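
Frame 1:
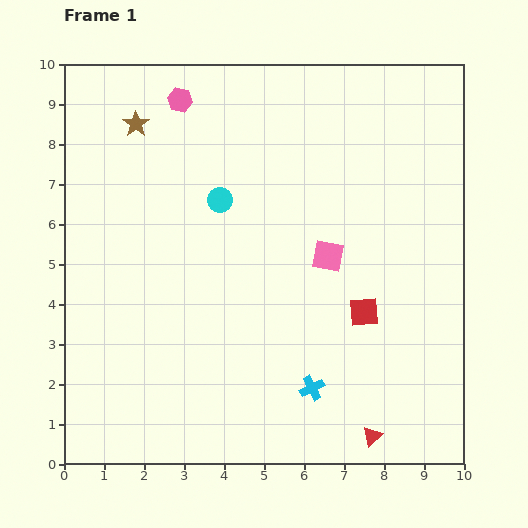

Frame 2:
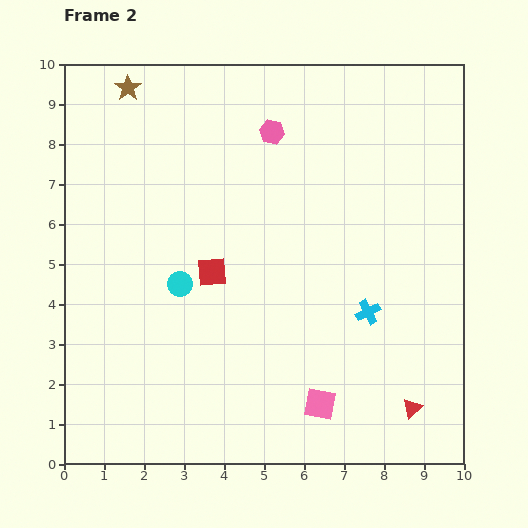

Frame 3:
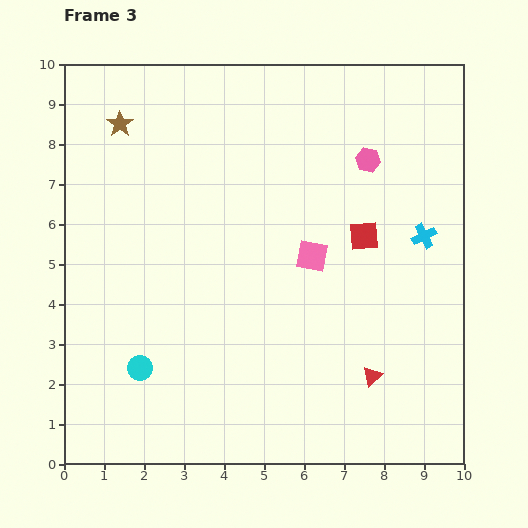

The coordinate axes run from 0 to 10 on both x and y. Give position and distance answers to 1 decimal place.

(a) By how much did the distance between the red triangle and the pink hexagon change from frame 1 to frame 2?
-2.0

Distance in frame 1: 9.7. Distance in frame 2: 7.7.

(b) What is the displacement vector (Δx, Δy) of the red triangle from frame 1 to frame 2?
(1.0, 0.7)

The red triangle was at (7.7, 0.7) in frame 1 and (8.7, 1.4) in frame 2.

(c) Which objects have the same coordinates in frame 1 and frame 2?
none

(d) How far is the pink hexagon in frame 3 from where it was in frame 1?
4.9

The pink hexagon moved from (2.9, 9.1) to (7.6, 7.6), a distance of √(4.7² + 1.5²) ≈ 4.9.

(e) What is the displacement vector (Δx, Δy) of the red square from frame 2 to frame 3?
(3.8, 0.9)

The red square was at (3.7, 4.8) in frame 2 and (7.5, 5.7) in frame 3.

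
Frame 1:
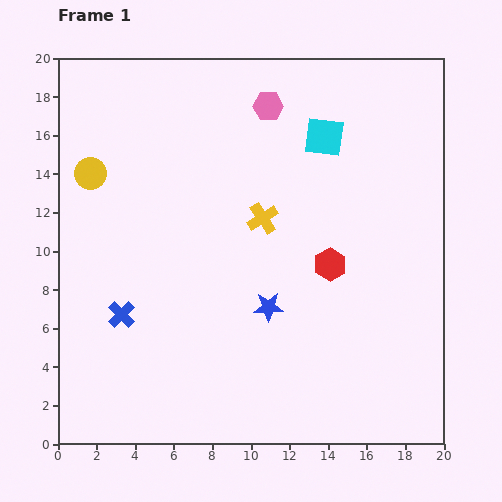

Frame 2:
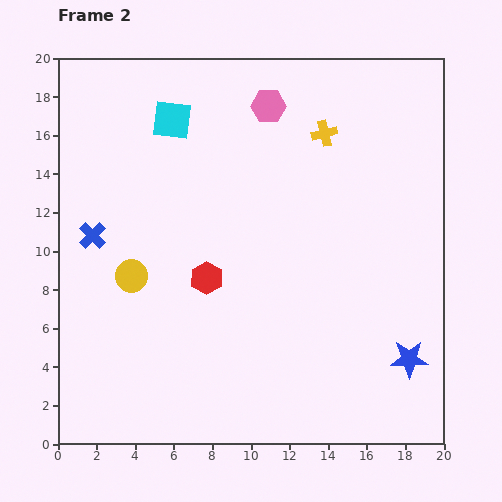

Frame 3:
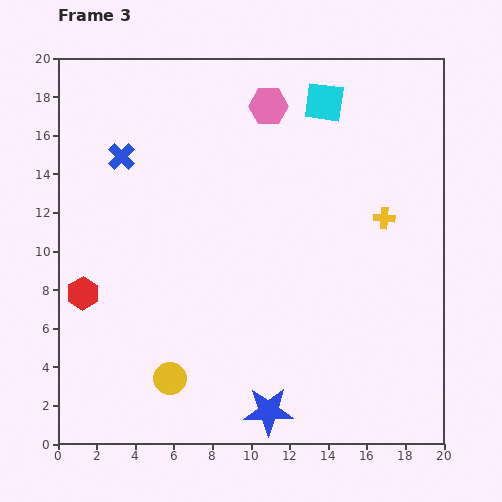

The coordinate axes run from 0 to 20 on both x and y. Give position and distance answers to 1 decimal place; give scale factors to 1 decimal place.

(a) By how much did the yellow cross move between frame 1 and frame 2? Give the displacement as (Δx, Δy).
(3.2, 4.4)

The yellow cross was at (10.6, 11.7) in frame 1 and (13.8, 16.1) in frame 2.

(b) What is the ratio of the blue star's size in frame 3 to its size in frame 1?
1.6×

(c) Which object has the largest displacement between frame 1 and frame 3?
the red hexagon

(moved 12.9; next 11.4)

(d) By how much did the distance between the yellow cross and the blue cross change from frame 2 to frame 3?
+0.9

Distance in frame 2: 13.1. Distance in frame 3: 14.0.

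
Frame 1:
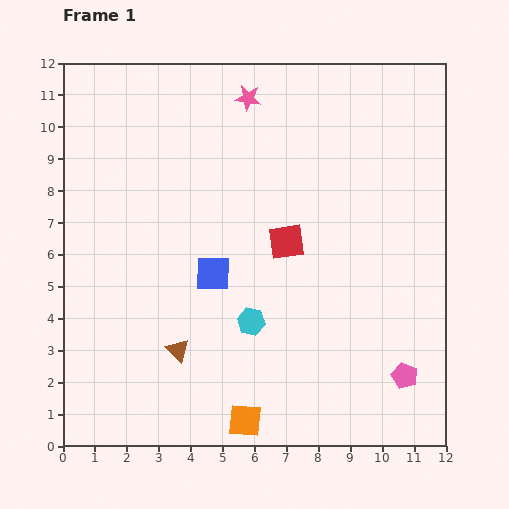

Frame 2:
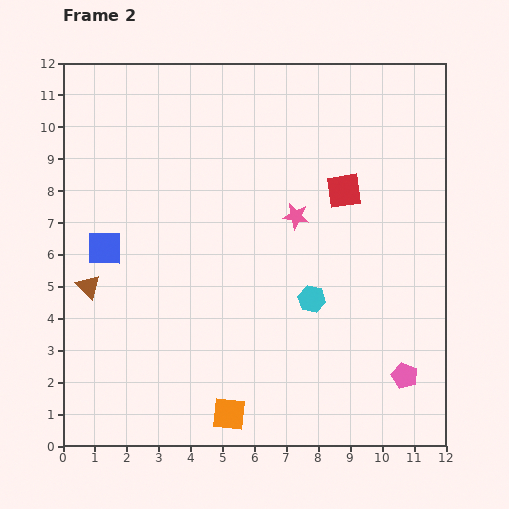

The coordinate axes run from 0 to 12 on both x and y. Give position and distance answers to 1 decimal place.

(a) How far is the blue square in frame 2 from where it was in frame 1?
3.5

The blue square moved from (4.7, 5.4) to (1.3, 6.2), a distance of √(3.4² + 0.8²) ≈ 3.5.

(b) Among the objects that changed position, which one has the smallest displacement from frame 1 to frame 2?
the orange square

(moved 0.5)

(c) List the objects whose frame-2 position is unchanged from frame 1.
the pink pentagon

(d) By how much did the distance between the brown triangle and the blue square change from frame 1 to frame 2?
-1.3

Distance in frame 1: 2.6. Distance in frame 2: 1.3.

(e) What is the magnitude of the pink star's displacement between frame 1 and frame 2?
4.0

The pink star moved from (5.8, 10.9) to (7.3, 7.2), a distance of √(1.5² + 3.7²) ≈ 4.0.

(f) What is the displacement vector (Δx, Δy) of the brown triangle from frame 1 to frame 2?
(-2.8, 2.0)

The brown triangle was at (3.6, 3.0) in frame 1 and (0.8, 5.0) in frame 2.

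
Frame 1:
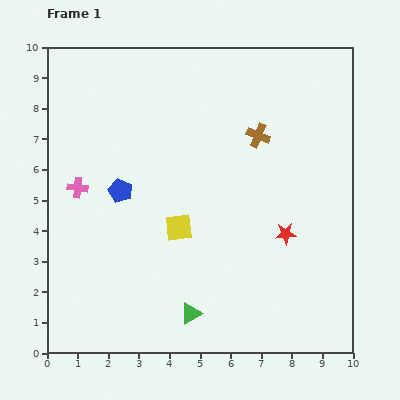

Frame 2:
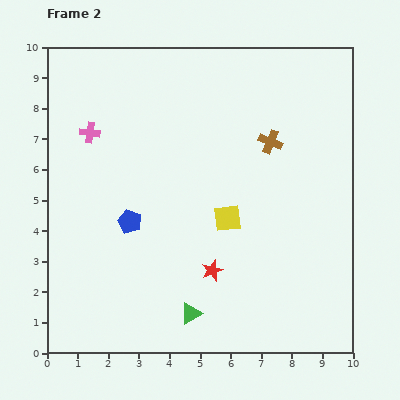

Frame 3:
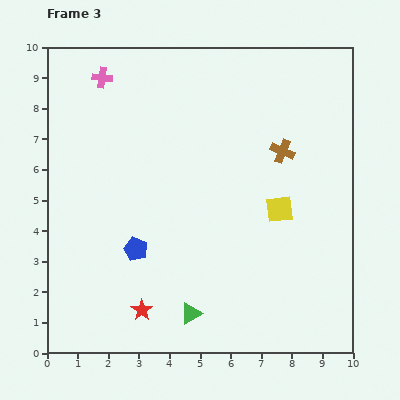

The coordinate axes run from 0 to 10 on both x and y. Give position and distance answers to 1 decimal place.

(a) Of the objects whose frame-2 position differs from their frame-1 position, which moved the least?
the brown cross

(moved 0.4)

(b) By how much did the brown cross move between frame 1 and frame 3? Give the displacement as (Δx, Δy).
(0.8, -0.5)

The brown cross was at (6.9, 7.1) in frame 1 and (7.7, 6.6) in frame 3.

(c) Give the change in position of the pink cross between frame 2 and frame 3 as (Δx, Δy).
(0.4, 1.8)

The pink cross was at (1.4, 7.2) in frame 2 and (1.8, 9.0) in frame 3.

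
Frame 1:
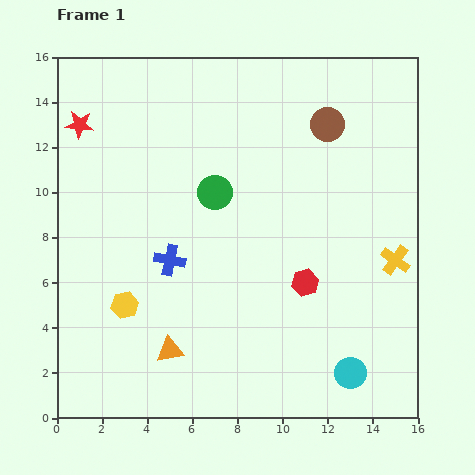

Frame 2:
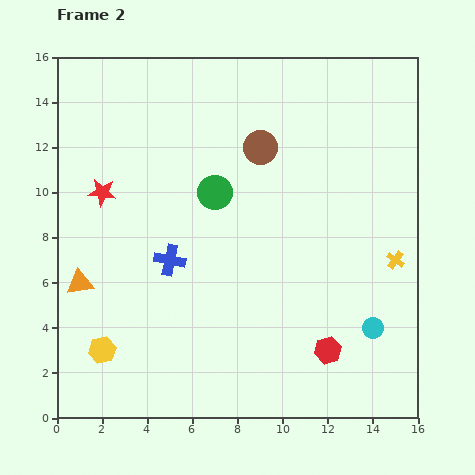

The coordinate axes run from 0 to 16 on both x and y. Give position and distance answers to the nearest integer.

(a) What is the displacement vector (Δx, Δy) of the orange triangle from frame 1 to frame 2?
(-4, 3)

The orange triangle was at (5, 3) in frame 1 and (1, 6) in frame 2.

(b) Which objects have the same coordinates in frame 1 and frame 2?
the blue cross, the green circle, the yellow cross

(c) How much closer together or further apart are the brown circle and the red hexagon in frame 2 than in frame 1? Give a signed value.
+2

Distance in frame 1: 7. Distance in frame 2: 9.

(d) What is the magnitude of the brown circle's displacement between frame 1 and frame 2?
3

The brown circle moved from (12, 13) to (9, 12), a distance of √(3² + 1²) ≈ 3.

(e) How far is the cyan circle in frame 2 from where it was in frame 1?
2

The cyan circle moved from (13, 2) to (14, 4), a distance of √(1² + 2²) ≈ 2.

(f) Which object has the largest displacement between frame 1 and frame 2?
the orange triangle

(moved 5; next 3)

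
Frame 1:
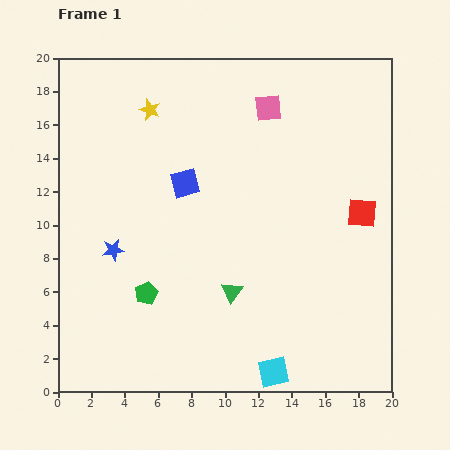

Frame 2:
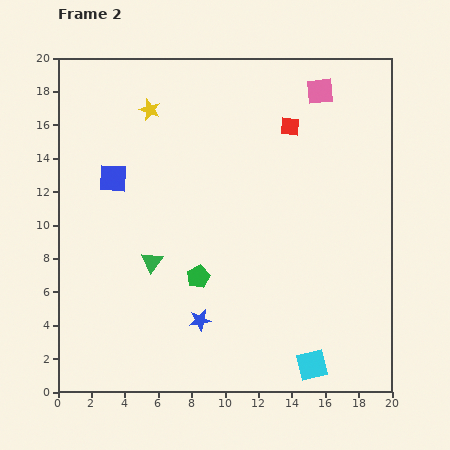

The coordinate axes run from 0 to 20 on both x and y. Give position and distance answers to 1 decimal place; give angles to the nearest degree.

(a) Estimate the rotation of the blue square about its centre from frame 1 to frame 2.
18° clockwise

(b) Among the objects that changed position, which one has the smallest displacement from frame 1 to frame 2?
the cyan square

(moved 2.3)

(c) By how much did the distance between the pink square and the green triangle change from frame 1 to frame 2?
+3.2

Distance in frame 1: 11.2. Distance in frame 2: 14.4.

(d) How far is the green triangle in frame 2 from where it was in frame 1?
5.1

The green triangle moved from (10.4, 6.0) to (5.6, 7.8), a distance of √(4.8² + 1.8²) ≈ 5.1.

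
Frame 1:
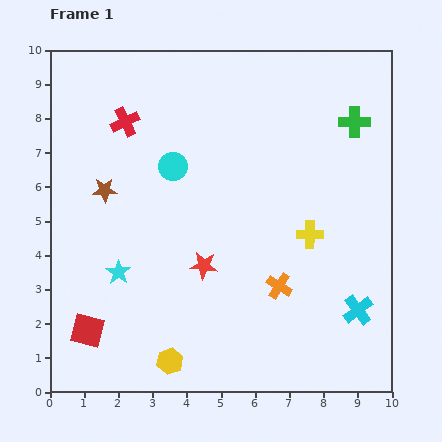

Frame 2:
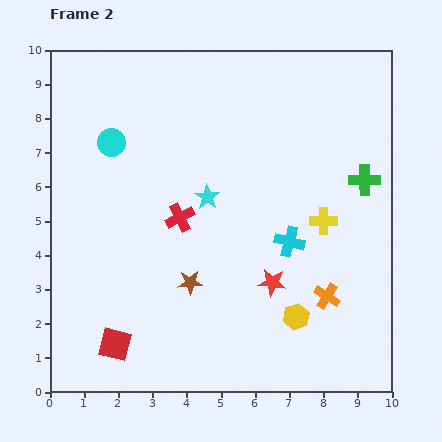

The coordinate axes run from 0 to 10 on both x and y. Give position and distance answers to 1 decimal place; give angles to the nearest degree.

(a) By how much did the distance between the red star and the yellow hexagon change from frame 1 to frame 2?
-1.8

Distance in frame 1: 3.0. Distance in frame 2: 1.2.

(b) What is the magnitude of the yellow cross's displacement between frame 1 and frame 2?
0.6

The yellow cross moved from (7.6, 4.6) to (8.0, 5.0), a distance of √(0.4² + 0.4²) ≈ 0.6.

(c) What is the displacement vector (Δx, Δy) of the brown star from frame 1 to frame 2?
(2.5, -2.7)

The brown star was at (1.6, 5.9) in frame 1 and (4.1, 3.2) in frame 2.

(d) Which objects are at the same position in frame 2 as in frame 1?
none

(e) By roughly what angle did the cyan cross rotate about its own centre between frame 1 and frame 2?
38° counter-clockwise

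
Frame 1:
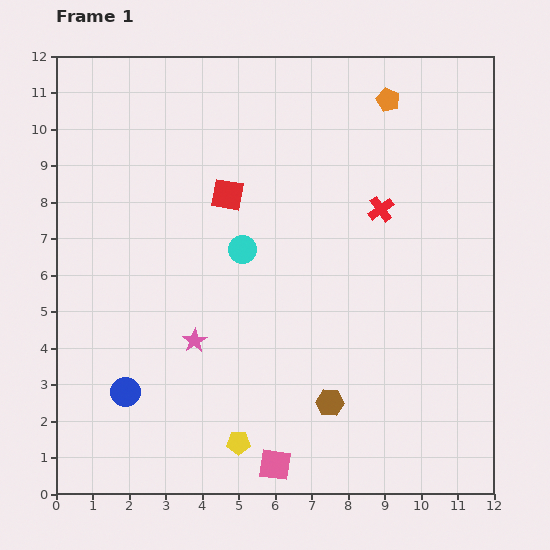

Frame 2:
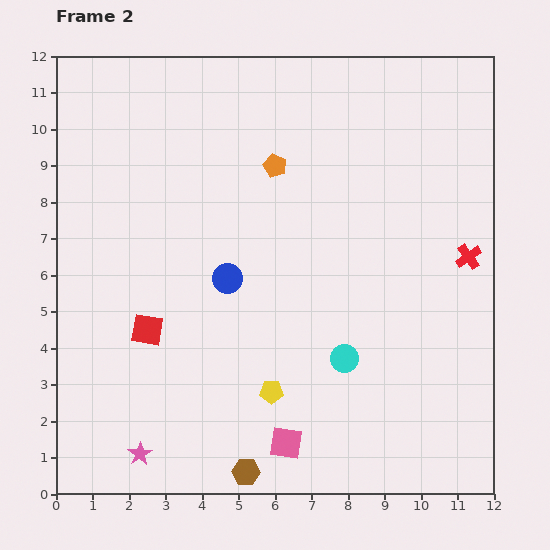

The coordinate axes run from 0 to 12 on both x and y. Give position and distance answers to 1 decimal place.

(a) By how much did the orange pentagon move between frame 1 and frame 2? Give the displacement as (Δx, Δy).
(-3.1, -1.8)

The orange pentagon was at (9.1, 10.8) in frame 1 and (6.0, 9.0) in frame 2.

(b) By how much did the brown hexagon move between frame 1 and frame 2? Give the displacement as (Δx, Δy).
(-2.3, -1.9)

The brown hexagon was at (7.5, 2.5) in frame 1 and (5.2, 0.6) in frame 2.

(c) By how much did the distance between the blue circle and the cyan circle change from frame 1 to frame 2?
-1.1

Distance in frame 1: 5.0. Distance in frame 2: 3.9.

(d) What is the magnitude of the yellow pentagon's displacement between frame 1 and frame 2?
1.7

The yellow pentagon moved from (5.0, 1.4) to (5.9, 2.8), a distance of √(0.9² + 1.4²) ≈ 1.7.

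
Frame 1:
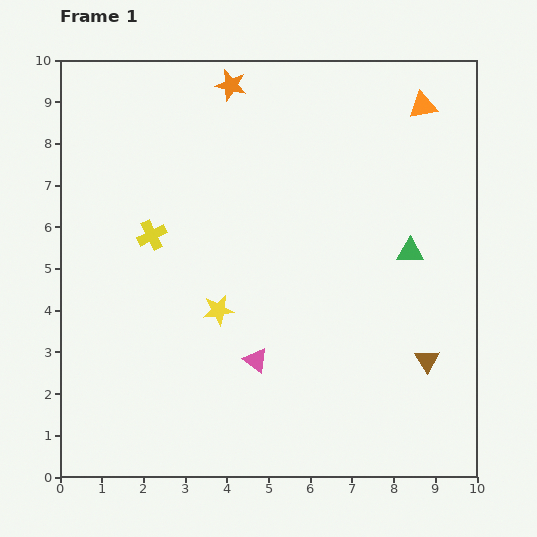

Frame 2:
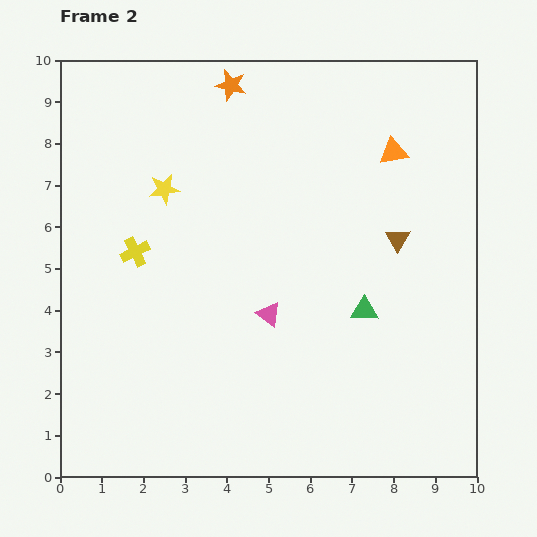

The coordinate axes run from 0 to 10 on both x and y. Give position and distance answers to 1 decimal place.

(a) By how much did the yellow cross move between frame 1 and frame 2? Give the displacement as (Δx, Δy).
(-0.4, -0.4)

The yellow cross was at (2.2, 5.8) in frame 1 and (1.8, 5.4) in frame 2.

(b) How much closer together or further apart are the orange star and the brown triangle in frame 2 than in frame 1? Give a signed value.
-2.7

Distance in frame 1: 8.1. Distance in frame 2: 5.4.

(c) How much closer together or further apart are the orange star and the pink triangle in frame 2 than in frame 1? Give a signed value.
-1.0

Distance in frame 1: 6.6. Distance in frame 2: 5.6.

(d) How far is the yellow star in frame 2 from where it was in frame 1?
3.2

The yellow star moved from (3.8, 4.0) to (2.5, 6.9), a distance of √(1.3² + 2.9²) ≈ 3.2.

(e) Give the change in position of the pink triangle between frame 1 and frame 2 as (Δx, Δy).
(0.3, 1.1)

The pink triangle was at (4.7, 2.8) in frame 1 and (5.0, 3.9) in frame 2.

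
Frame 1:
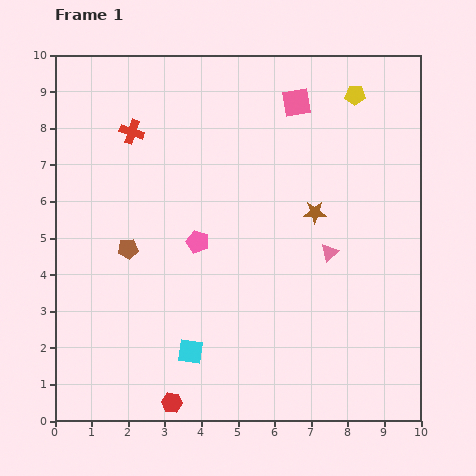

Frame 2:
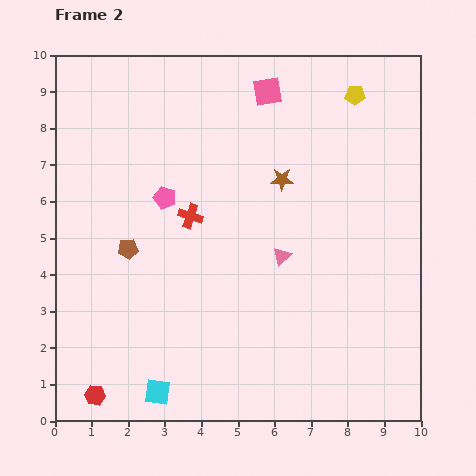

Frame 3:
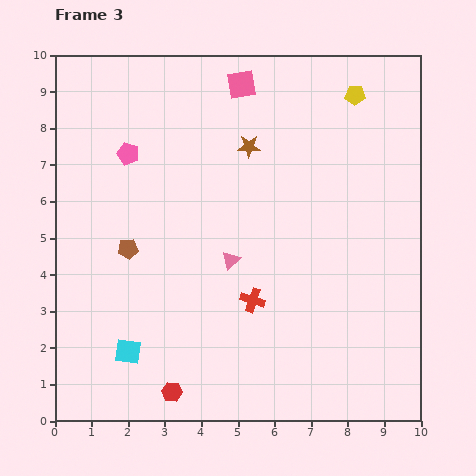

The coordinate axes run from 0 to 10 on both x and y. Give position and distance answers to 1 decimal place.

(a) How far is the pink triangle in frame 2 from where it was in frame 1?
1.3

The pink triangle moved from (7.5, 4.6) to (6.2, 4.5), a distance of √(1.3² + 0.1²) ≈ 1.3.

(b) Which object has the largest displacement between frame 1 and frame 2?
the red cross

(moved 2.8; next 2.1)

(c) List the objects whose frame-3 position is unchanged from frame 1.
the yellow pentagon, the brown pentagon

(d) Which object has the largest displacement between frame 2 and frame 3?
the red cross

(moved 2.9; next 2.1)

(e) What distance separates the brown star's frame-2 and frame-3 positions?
1.3

The brown star moved from (6.2, 6.6) to (5.3, 7.5), a distance of √(0.9² + 0.9²) ≈ 1.3.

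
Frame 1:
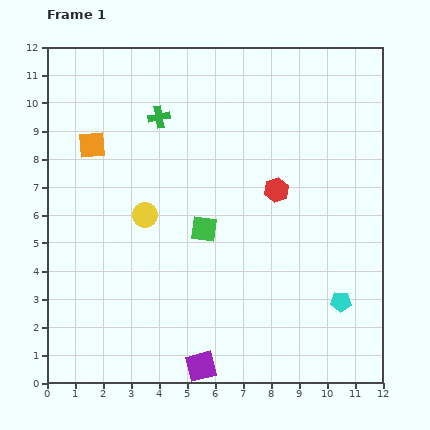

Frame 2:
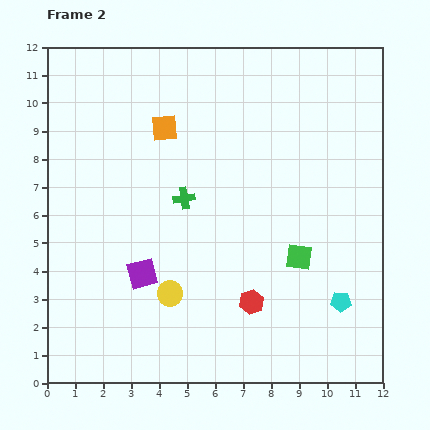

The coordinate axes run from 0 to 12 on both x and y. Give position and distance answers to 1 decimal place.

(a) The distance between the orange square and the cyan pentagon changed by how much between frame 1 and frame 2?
-1.7

Distance in frame 1: 10.5. Distance in frame 2: 8.8.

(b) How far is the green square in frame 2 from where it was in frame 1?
3.5

The green square moved from (5.6, 5.5) to (9.0, 4.5), a distance of √(3.4² + 1.0²) ≈ 3.5.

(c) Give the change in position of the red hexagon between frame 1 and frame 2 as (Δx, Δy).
(-0.9, -4.0)

The red hexagon was at (8.2, 6.9) in frame 1 and (7.3, 2.9) in frame 2.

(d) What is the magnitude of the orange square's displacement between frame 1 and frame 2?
2.7

The orange square moved from (1.6, 8.5) to (4.2, 9.1), a distance of √(2.6² + 0.6²) ≈ 2.7.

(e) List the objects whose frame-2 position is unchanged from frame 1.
the cyan pentagon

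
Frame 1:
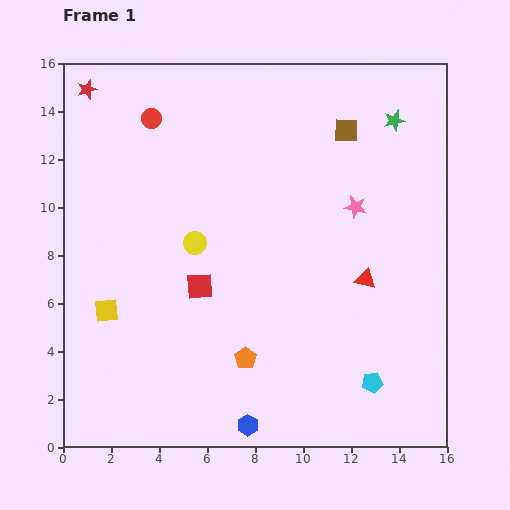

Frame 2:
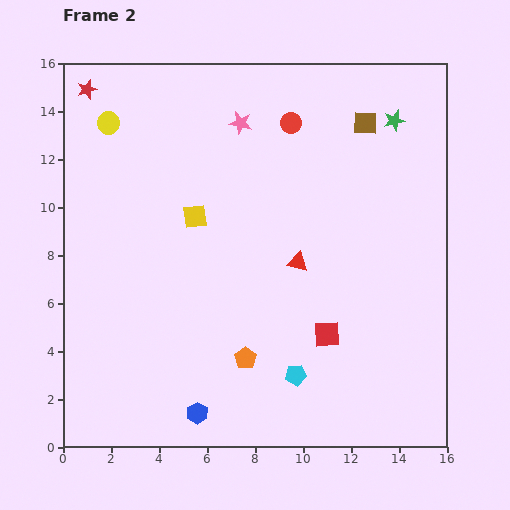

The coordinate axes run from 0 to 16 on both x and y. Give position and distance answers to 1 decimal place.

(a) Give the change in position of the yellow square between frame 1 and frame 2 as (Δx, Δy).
(3.7, 3.9)

The yellow square was at (1.8, 5.7) in frame 1 and (5.5, 9.6) in frame 2.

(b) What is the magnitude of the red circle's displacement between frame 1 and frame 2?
5.8

The red circle moved from (3.7, 13.7) to (9.5, 13.5), a distance of √(5.8² + 0.2²) ≈ 5.8.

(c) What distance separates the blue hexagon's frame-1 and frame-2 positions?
2.2

The blue hexagon moved from (7.7, 0.9) to (5.6, 1.4), a distance of √(2.1² + 0.5²) ≈ 2.2.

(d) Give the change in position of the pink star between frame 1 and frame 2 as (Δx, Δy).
(-4.8, 3.5)

The pink star was at (12.2, 10.0) in frame 1 and (7.4, 13.5) in frame 2.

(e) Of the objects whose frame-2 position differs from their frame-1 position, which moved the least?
the brown square

(moved 0.9)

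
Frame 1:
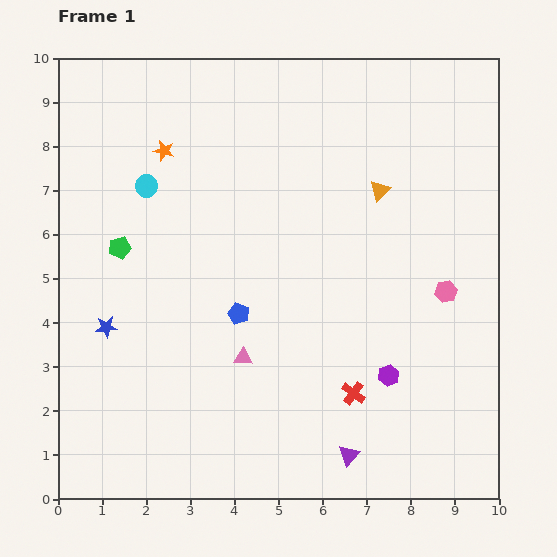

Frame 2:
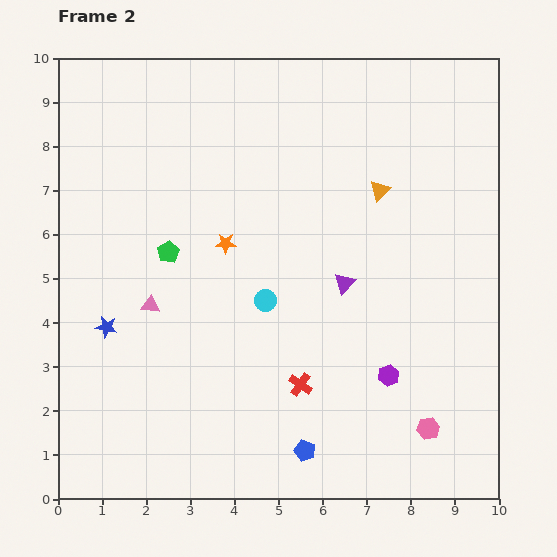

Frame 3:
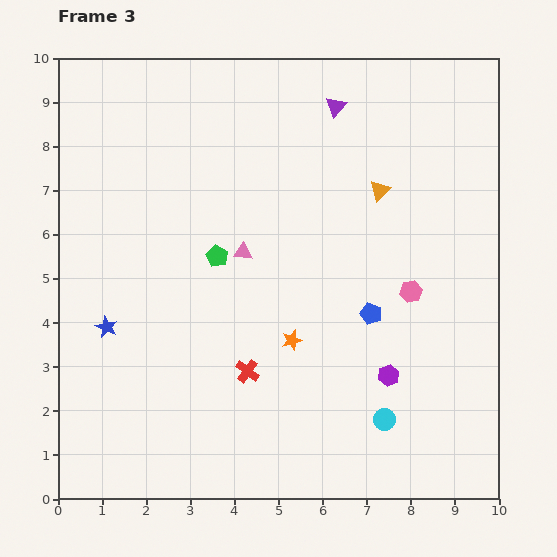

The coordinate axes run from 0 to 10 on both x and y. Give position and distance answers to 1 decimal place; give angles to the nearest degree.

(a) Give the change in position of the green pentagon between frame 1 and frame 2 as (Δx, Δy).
(1.1, -0.1)

The green pentagon was at (1.4, 5.7) in frame 1 and (2.5, 5.6) in frame 2.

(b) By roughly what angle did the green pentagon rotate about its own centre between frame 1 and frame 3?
30° counter-clockwise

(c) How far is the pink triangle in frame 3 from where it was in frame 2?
2.4

The pink triangle moved from (2.1, 4.4) to (4.2, 5.6), a distance of √(2.1² + 1.2²) ≈ 2.4.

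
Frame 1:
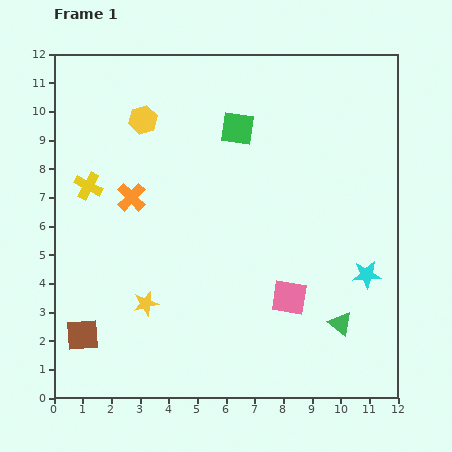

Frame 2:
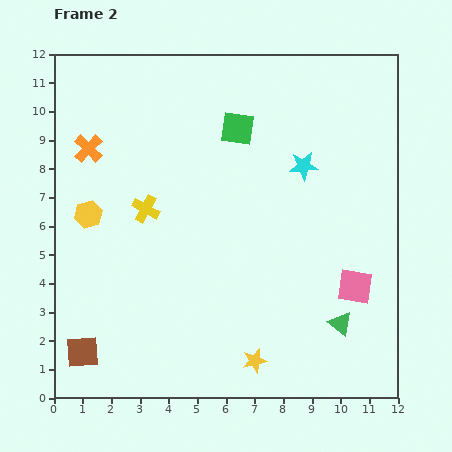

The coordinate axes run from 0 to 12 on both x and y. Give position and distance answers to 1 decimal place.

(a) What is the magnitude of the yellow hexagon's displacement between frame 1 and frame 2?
3.8

The yellow hexagon moved from (3.1, 9.7) to (1.2, 6.4), a distance of √(1.9² + 3.3²) ≈ 3.8.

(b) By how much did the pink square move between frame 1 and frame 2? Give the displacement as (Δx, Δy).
(2.3, 0.4)

The pink square was at (8.2, 3.5) in frame 1 and (10.5, 3.9) in frame 2.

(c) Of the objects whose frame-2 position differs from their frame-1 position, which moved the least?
the brown square

(moved 0.6)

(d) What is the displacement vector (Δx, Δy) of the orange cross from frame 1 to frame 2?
(-1.5, 1.7)

The orange cross was at (2.7, 7.0) in frame 1 and (1.2, 8.7) in frame 2.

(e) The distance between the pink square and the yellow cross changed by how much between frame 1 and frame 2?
-0.2

Distance in frame 1: 8.0. Distance in frame 2: 7.8.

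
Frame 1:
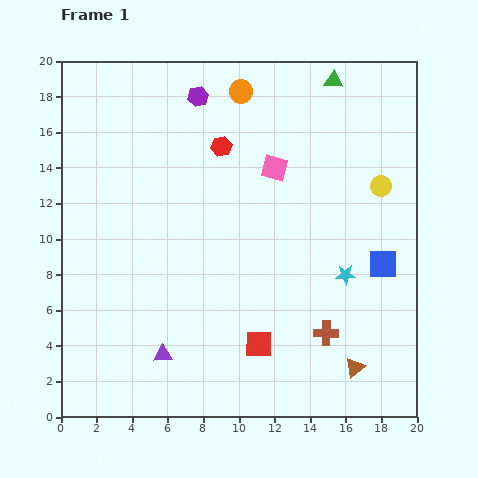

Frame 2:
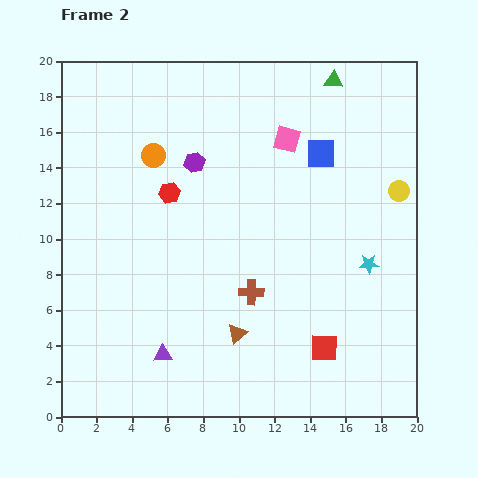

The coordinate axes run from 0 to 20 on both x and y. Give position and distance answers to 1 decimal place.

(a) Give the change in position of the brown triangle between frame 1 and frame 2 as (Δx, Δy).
(-6.6, 1.9)

The brown triangle was at (16.5, 2.8) in frame 1 and (9.9, 4.7) in frame 2.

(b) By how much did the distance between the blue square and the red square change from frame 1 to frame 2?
+2.6

Distance in frame 1: 8.3. Distance in frame 2: 10.9.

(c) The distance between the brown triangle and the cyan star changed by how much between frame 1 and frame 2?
+3.2

Distance in frame 1: 5.2. Distance in frame 2: 8.4.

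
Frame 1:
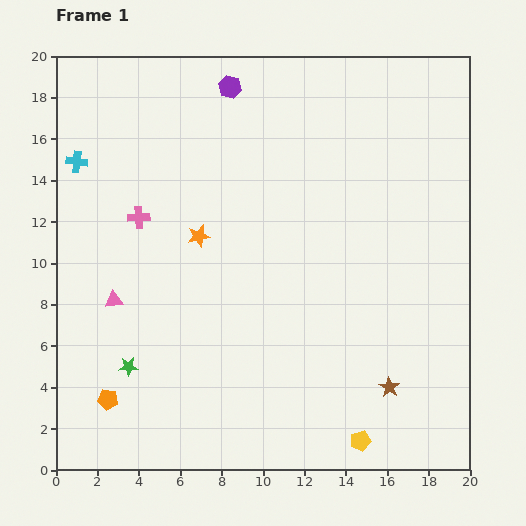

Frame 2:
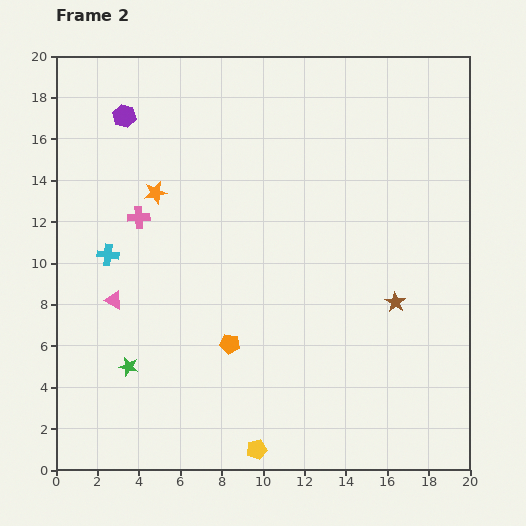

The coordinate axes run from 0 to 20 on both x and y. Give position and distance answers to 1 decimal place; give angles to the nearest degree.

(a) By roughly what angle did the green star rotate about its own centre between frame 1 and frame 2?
17° clockwise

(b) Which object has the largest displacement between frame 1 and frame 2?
the orange pentagon

(moved 6.5; next 5.3)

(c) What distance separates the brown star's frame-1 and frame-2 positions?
4.1

The brown star moved from (16.1, 4.0) to (16.4, 8.1), a distance of √(0.3² + 4.1²) ≈ 4.1.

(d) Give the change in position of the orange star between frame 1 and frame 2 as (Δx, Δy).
(-2.1, 2.1)

The orange star was at (6.9, 11.3) in frame 1 and (4.8, 13.4) in frame 2.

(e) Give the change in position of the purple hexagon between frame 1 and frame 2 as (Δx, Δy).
(-5.1, -1.4)

The purple hexagon was at (8.4, 18.5) in frame 1 and (3.3, 17.1) in frame 2.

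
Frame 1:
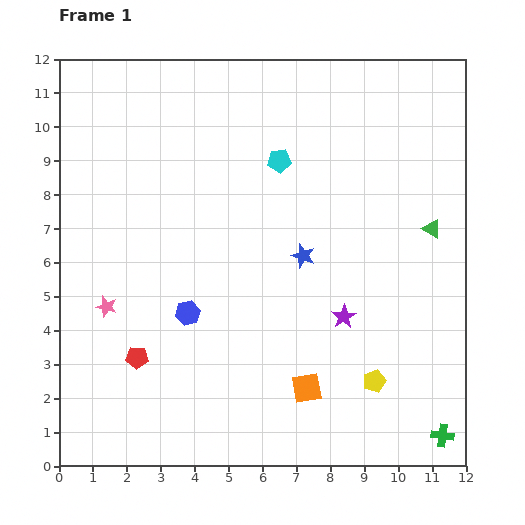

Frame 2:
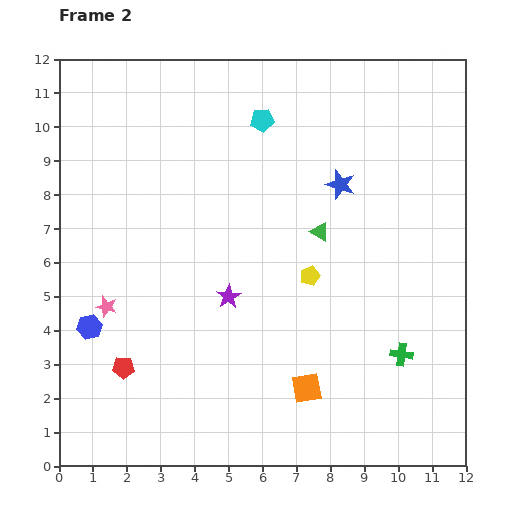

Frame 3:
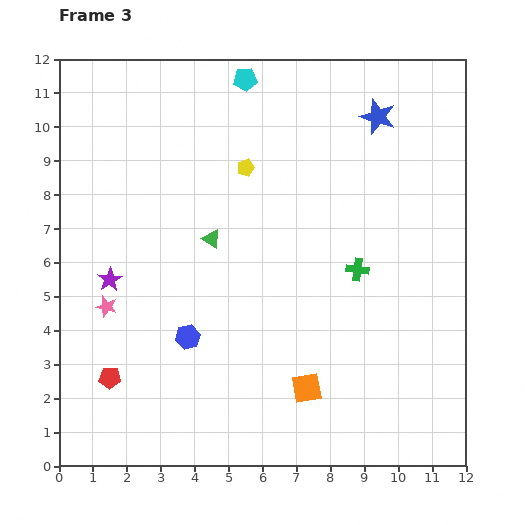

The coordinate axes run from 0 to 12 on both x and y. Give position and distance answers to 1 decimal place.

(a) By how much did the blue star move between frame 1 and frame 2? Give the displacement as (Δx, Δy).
(1.1, 2.1)

The blue star was at (7.2, 6.2) in frame 1 and (8.3, 8.3) in frame 2.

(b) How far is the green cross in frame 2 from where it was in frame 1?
2.7

The green cross moved from (11.3, 0.9) to (10.1, 3.3), a distance of √(1.2² + 2.4²) ≈ 2.7.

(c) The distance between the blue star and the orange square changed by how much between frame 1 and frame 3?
+4.4

Distance in frame 1: 3.9. Distance in frame 3: 8.3.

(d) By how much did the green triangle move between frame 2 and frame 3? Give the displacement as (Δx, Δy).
(-3.2, -0.2)

The green triangle was at (7.7, 6.9) in frame 2 and (4.5, 6.7) in frame 3.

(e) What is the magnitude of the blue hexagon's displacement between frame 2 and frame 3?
2.9

The blue hexagon moved from (0.9, 4.1) to (3.8, 3.8), a distance of √(2.9² + 0.3²) ≈ 2.9.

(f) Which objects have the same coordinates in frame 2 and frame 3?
the pink star, the orange square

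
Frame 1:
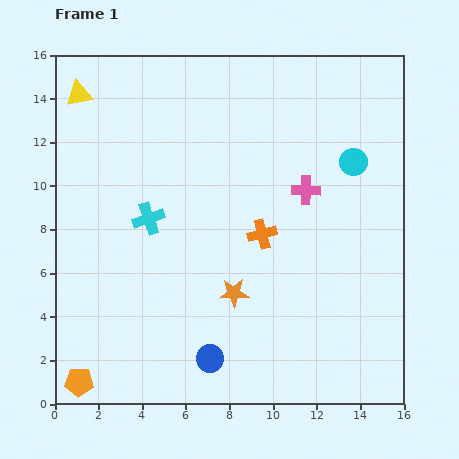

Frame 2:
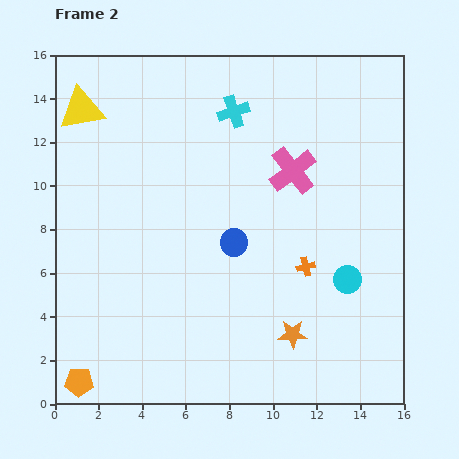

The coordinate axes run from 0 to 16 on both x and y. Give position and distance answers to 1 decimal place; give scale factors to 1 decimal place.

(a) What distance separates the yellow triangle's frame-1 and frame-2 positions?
0.7

The yellow triangle moved from (1.1, 14.2) to (1.2, 13.5), a distance of √(0.1² + 0.7²) ≈ 0.7.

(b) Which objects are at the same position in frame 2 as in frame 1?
the orange pentagon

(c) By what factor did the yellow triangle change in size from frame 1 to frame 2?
1.7×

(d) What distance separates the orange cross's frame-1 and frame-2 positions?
2.5

The orange cross moved from (9.5, 7.8) to (11.5, 6.3), a distance of √(2.0² + 1.5²) ≈ 2.5.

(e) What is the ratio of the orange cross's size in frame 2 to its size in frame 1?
0.6×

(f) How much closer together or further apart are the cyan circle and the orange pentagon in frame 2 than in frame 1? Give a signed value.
-2.9

Distance in frame 1: 16.1. Distance in frame 2: 13.2.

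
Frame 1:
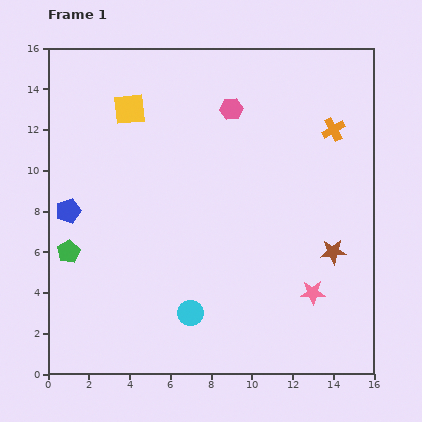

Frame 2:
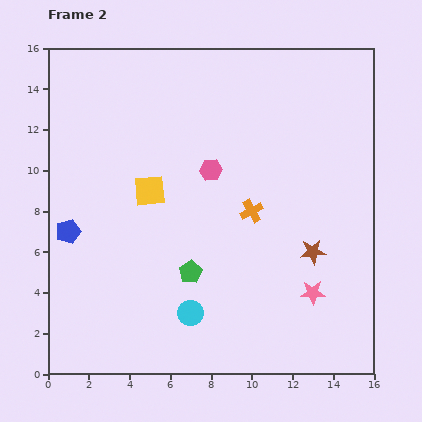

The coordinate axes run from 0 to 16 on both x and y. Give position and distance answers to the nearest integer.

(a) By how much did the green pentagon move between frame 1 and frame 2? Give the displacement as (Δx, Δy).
(6, -1)

The green pentagon was at (1, 6) in frame 1 and (7, 5) in frame 2.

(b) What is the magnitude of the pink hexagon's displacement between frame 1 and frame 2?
3

The pink hexagon moved from (9, 13) to (8, 10), a distance of √(1² + 3²) ≈ 3.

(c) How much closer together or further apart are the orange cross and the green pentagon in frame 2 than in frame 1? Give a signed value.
-10

Distance in frame 1: 14. Distance in frame 2: 4.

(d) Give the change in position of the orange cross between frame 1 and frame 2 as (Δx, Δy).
(-4, -4)

The orange cross was at (14, 12) in frame 1 and (10, 8) in frame 2.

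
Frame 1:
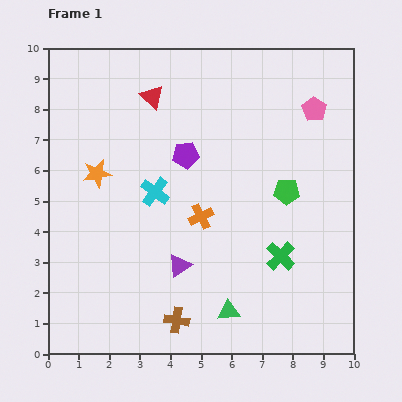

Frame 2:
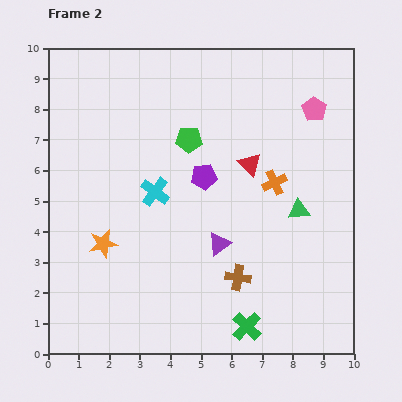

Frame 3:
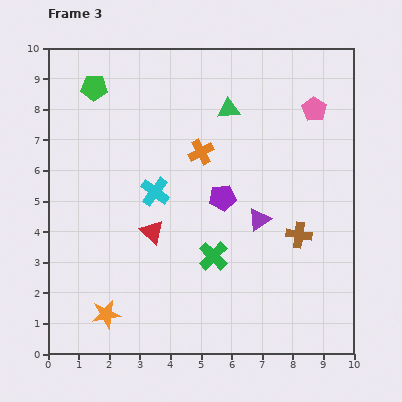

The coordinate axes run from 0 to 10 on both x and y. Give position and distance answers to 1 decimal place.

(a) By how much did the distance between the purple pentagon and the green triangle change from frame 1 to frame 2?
-2.0

Distance in frame 1: 5.3. Distance in frame 2: 3.3.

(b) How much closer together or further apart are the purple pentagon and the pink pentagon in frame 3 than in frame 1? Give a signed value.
-0.3

Distance in frame 1: 4.5. Distance in frame 3: 4.2.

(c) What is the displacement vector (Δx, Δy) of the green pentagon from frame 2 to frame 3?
(-3.1, 1.7)

The green pentagon was at (4.6, 7.0) in frame 2 and (1.5, 8.7) in frame 3.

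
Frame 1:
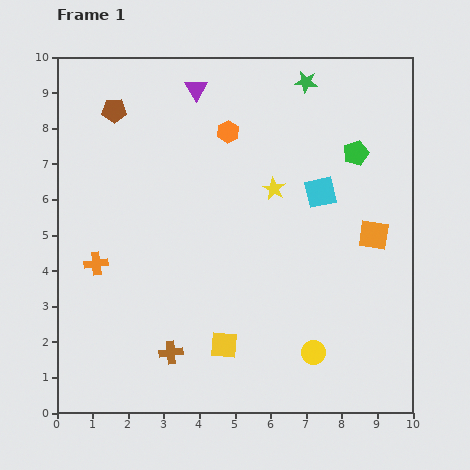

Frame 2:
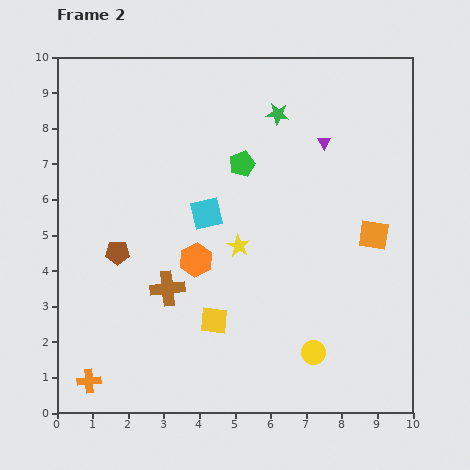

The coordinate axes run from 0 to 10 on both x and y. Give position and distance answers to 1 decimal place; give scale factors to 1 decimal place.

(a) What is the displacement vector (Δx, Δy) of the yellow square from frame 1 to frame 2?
(-0.3, 0.7)

The yellow square was at (4.7, 1.9) in frame 1 and (4.4, 2.6) in frame 2.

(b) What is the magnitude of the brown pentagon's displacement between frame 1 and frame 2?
4.0

The brown pentagon moved from (1.6, 8.5) to (1.7, 4.5), a distance of √(0.1² + 4.0²) ≈ 4.0.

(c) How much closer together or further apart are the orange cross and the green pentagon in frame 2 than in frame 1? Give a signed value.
-0.4

Distance in frame 1: 7.9. Distance in frame 2: 7.5.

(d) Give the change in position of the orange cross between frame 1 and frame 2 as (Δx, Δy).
(-0.2, -3.3)

The orange cross was at (1.1, 4.2) in frame 1 and (0.9, 0.9) in frame 2.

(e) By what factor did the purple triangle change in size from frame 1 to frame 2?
0.6×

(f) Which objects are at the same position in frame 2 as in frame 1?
the yellow circle, the orange square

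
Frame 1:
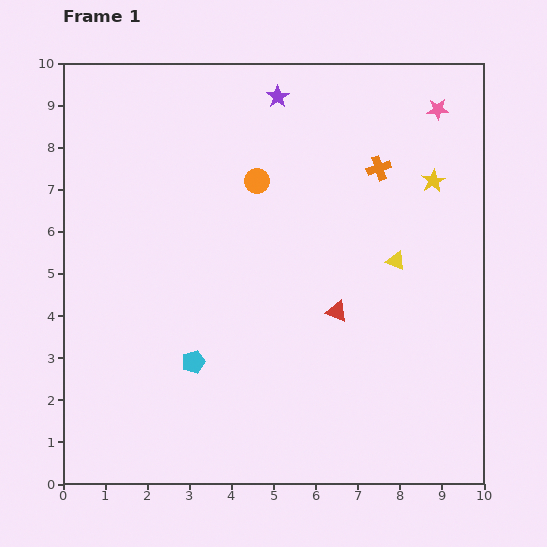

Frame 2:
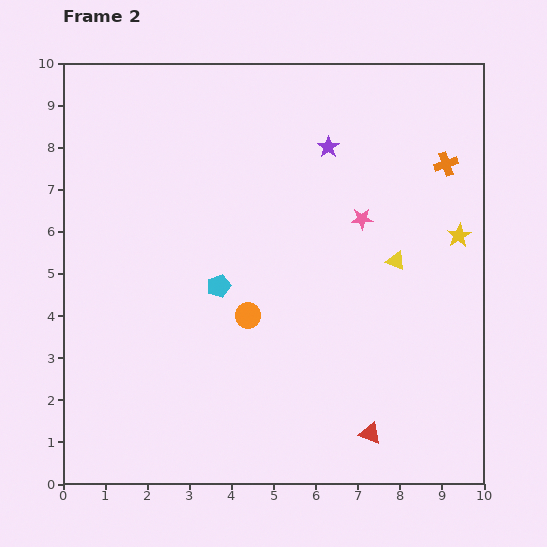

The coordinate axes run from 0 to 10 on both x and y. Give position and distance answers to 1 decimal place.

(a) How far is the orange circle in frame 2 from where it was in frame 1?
3.2

The orange circle moved from (4.6, 7.2) to (4.4, 4.0), a distance of √(0.2² + 3.2²) ≈ 3.2.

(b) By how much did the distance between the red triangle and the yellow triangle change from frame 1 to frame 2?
+2.3

Distance in frame 1: 1.8. Distance in frame 2: 4.1.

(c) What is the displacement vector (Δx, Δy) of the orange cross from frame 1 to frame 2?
(1.6, 0.1)

The orange cross was at (7.5, 7.5) in frame 1 and (9.1, 7.6) in frame 2.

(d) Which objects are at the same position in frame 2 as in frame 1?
the yellow triangle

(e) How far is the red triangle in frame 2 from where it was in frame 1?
3.0

The red triangle moved from (6.5, 4.1) to (7.3, 1.2), a distance of √(0.8² + 2.9²) ≈ 3.0.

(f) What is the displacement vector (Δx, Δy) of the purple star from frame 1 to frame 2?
(1.2, -1.2)

The purple star was at (5.1, 9.2) in frame 1 and (6.3, 8.0) in frame 2.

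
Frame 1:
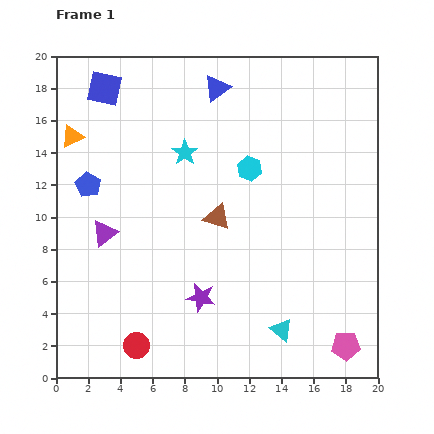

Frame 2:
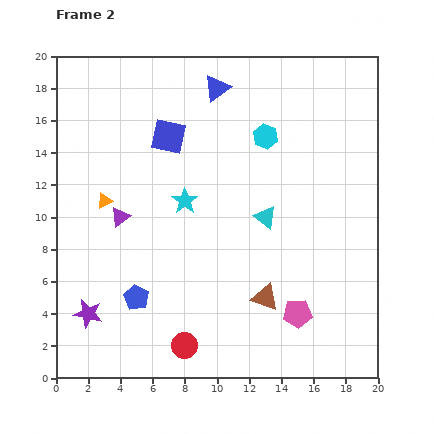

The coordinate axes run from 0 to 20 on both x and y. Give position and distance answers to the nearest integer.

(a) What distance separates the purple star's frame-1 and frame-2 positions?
7

The purple star moved from (9, 5) to (2, 4), a distance of √(7² + 1²) ≈ 7.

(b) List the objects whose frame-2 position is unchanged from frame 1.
the blue triangle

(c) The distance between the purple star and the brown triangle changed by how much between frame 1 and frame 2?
+6

Distance in frame 1: 5. Distance in frame 2: 11.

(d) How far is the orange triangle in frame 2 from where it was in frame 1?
4

The orange triangle moved from (1, 15) to (3, 11), a distance of √(2² + 4²) ≈ 4.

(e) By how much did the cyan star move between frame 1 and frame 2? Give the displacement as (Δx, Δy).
(0, -3)

The cyan star was at (8, 14) in frame 1 and (8, 11) in frame 2.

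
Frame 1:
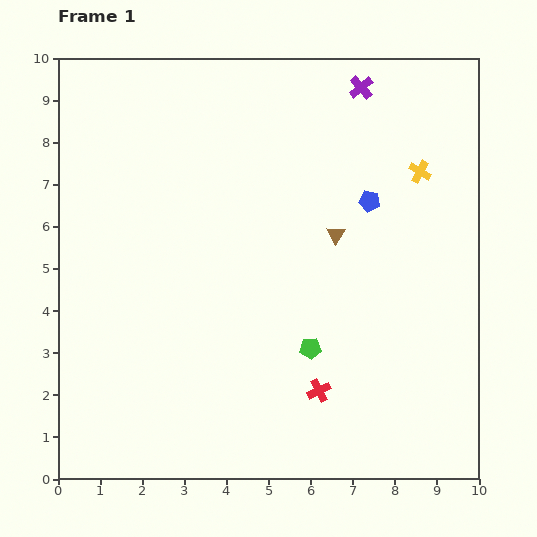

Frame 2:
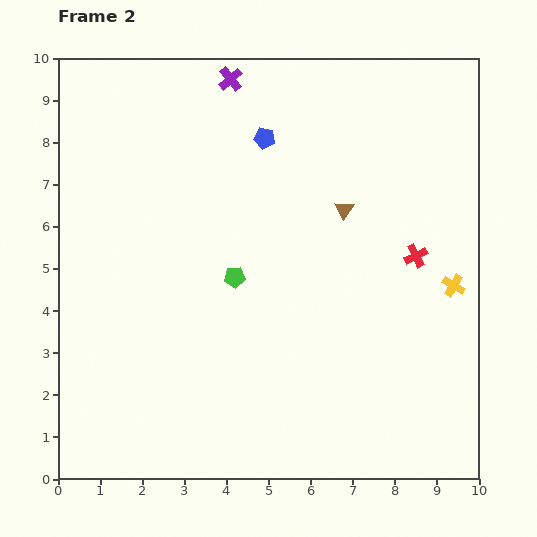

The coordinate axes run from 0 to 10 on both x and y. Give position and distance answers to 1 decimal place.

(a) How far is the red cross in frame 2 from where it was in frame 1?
3.9

The red cross moved from (6.2, 2.1) to (8.5, 5.3), a distance of √(2.3² + 3.2²) ≈ 3.9.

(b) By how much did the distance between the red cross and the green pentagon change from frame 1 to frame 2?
+3.3

Distance in frame 1: 1.0. Distance in frame 2: 4.3.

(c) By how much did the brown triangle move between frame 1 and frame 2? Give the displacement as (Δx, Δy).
(0.2, 0.6)

The brown triangle was at (6.6, 5.8) in frame 1 and (6.8, 6.4) in frame 2.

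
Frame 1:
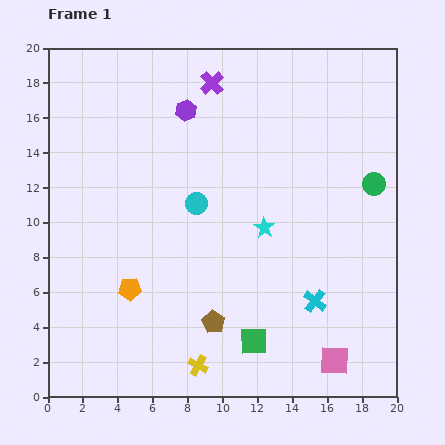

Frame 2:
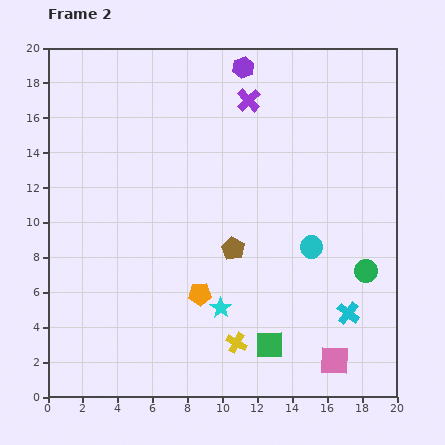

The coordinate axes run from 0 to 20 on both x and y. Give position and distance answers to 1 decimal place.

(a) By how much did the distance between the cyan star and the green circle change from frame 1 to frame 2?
+1.8

Distance in frame 1: 6.8. Distance in frame 2: 8.6.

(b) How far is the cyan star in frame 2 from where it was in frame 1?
5.2

The cyan star moved from (12.4, 9.7) to (9.9, 5.1), a distance of √(2.5² + 4.6²) ≈ 5.2.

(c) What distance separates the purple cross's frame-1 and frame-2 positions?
2.3

The purple cross moved from (9.4, 18.0) to (11.5, 17.0), a distance of √(2.1² + 1.0²) ≈ 2.3.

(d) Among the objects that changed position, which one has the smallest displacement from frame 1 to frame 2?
the green square

(moved 0.9)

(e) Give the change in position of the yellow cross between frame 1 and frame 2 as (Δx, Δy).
(2.2, 1.3)

The yellow cross was at (8.6, 1.8) in frame 1 and (10.8, 3.1) in frame 2.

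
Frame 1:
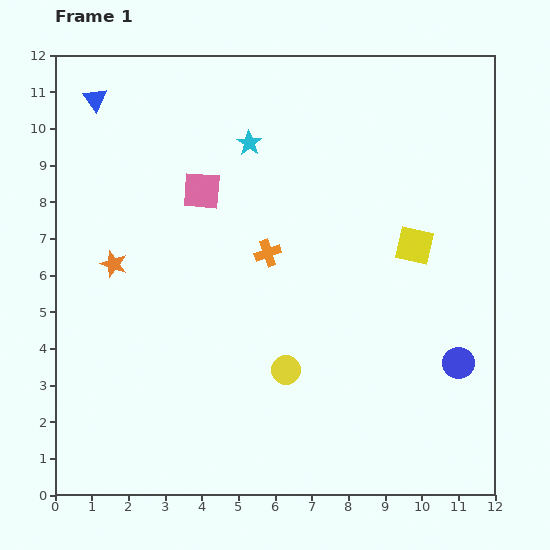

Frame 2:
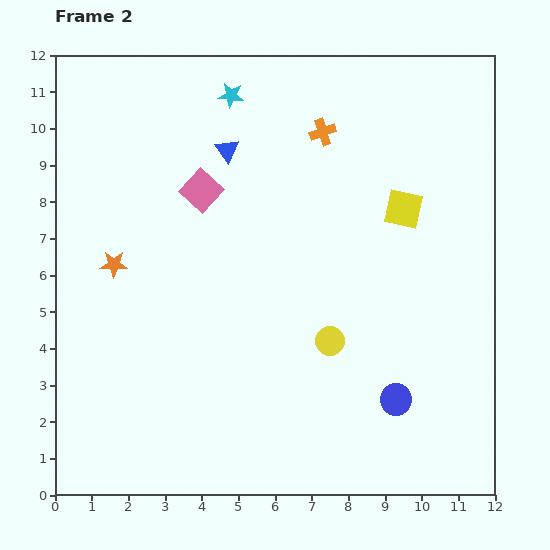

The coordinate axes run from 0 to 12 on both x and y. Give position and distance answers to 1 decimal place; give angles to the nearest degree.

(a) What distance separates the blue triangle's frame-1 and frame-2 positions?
3.9

The blue triangle moved from (1.1, 10.8) to (4.7, 9.4), a distance of √(3.6² + 1.4²) ≈ 3.9.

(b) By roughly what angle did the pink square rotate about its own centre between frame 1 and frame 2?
38° clockwise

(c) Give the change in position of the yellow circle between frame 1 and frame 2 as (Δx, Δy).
(1.2, 0.8)

The yellow circle was at (6.3, 3.4) in frame 1 and (7.5, 4.2) in frame 2.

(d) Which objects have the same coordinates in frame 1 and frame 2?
the pink square, the orange star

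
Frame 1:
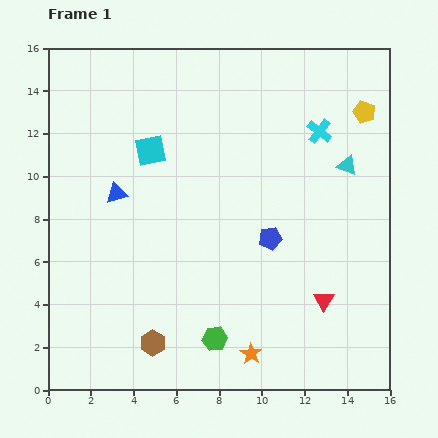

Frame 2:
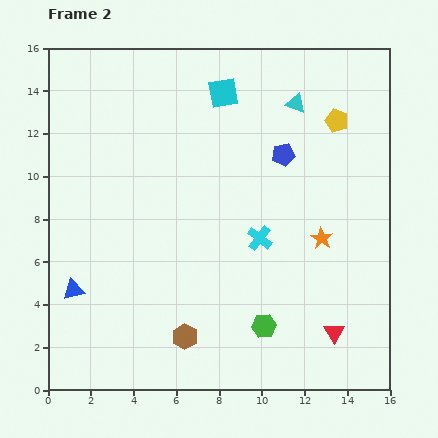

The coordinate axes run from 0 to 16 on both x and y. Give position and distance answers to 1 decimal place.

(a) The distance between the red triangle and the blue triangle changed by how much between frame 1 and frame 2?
+1.5

Distance in frame 1: 10.9. Distance in frame 2: 12.4.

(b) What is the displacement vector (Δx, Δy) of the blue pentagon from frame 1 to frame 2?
(0.6, 3.9)

The blue pentagon was at (10.4, 7.1) in frame 1 and (11.0, 11.0) in frame 2.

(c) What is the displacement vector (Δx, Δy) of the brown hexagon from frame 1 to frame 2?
(1.5, 0.3)

The brown hexagon was at (4.9, 2.2) in frame 1 and (6.4, 2.5) in frame 2.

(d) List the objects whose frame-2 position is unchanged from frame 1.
none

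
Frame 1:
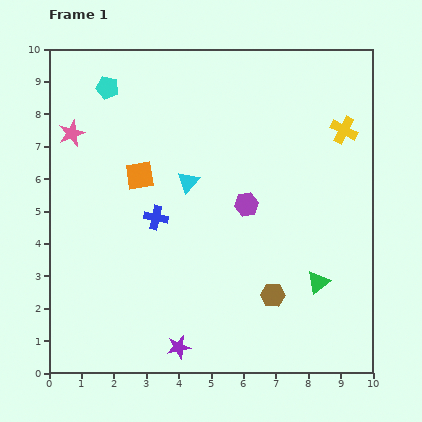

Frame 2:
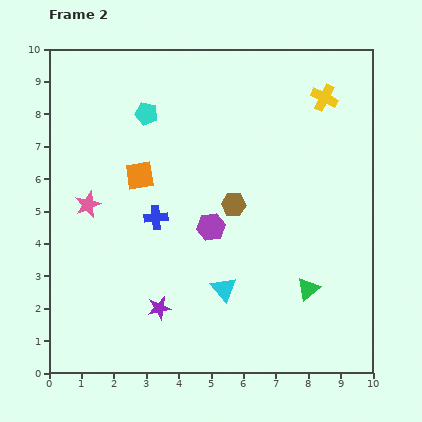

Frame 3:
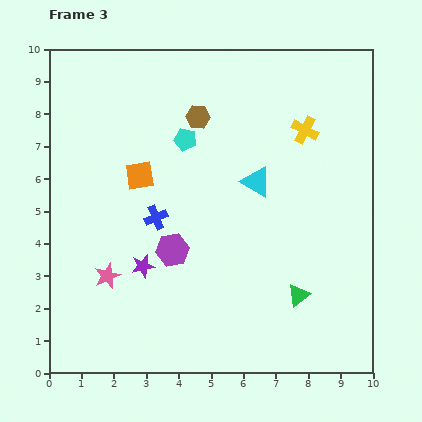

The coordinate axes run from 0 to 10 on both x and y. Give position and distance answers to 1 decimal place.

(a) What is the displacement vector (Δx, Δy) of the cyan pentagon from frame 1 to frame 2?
(1.2, -0.8)

The cyan pentagon was at (1.8, 8.8) in frame 1 and (3.0, 8.0) in frame 2.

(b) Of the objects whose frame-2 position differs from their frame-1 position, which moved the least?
the green triangle

(moved 0.4)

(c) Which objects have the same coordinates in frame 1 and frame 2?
the orange square, the blue cross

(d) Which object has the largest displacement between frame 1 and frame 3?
the brown hexagon

(moved 6.0; next 4.5)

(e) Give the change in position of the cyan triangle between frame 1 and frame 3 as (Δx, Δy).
(2.1, 0.0)

The cyan triangle was at (4.3, 5.9) in frame 1 and (6.4, 5.9) in frame 3.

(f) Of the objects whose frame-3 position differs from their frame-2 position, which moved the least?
the green triangle

(moved 0.4)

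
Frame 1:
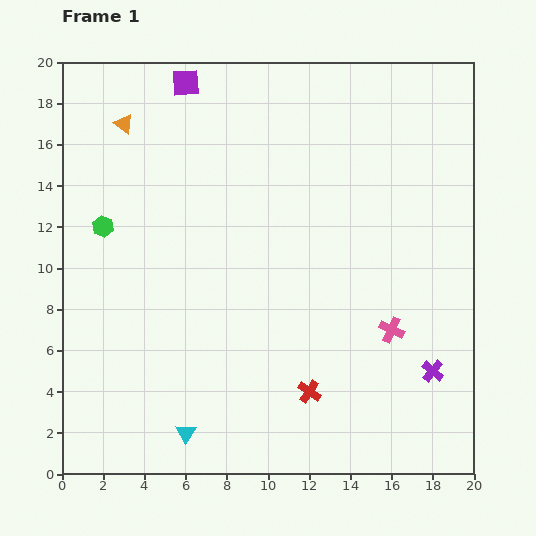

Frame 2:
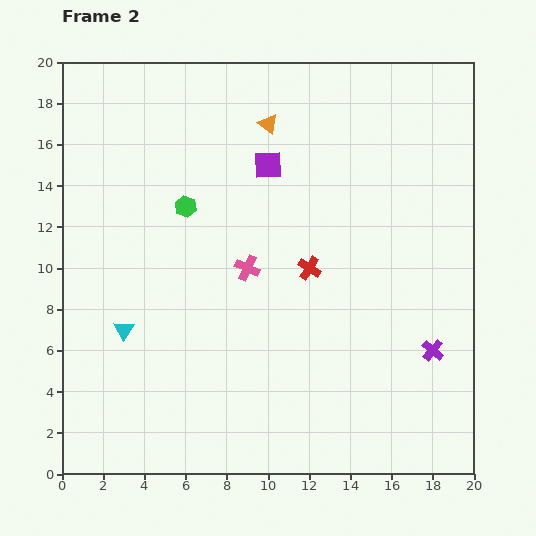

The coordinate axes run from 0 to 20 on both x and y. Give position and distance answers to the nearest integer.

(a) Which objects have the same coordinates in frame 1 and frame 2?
none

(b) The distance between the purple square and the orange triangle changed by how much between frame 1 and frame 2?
-2

Distance in frame 1: 4. Distance in frame 2: 2.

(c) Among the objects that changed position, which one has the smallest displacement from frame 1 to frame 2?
the purple cross

(moved 1)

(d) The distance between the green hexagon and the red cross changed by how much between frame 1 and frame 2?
-6

Distance in frame 1: 13. Distance in frame 2: 7.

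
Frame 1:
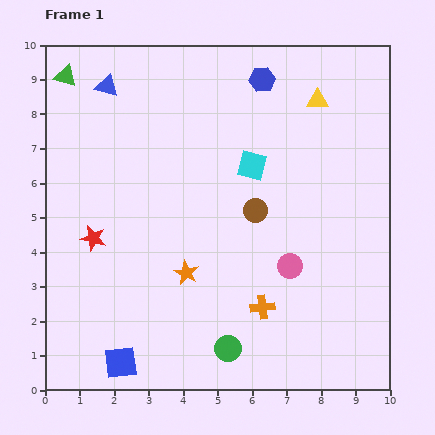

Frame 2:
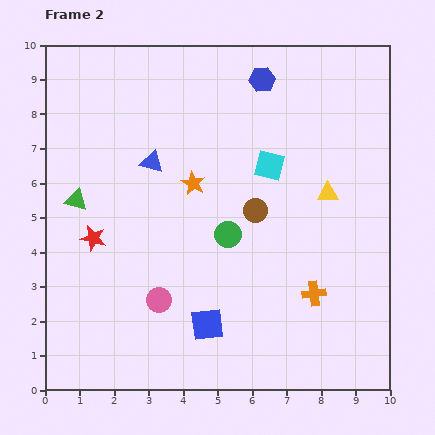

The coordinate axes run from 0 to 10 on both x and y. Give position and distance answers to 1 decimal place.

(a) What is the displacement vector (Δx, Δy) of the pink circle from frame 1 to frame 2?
(-3.8, -1.0)

The pink circle was at (7.1, 3.6) in frame 1 and (3.3, 2.6) in frame 2.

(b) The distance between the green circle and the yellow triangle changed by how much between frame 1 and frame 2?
-4.6

Distance in frame 1: 7.7. Distance in frame 2: 3.1.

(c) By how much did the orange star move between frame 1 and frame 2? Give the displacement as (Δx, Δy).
(0.2, 2.6)

The orange star was at (4.1, 3.4) in frame 1 and (4.3, 6.0) in frame 2.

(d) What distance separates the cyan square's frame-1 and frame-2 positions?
0.5

The cyan square moved from (6.0, 6.5) to (6.5, 6.5), a distance of √(0.5² + 0.0²) ≈ 0.5.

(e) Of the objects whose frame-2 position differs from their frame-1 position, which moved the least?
the cyan square

(moved 0.5)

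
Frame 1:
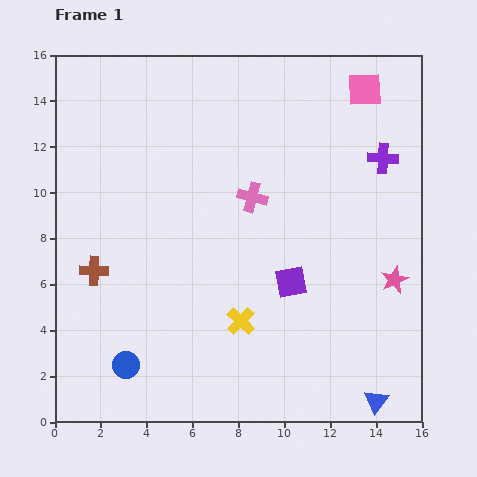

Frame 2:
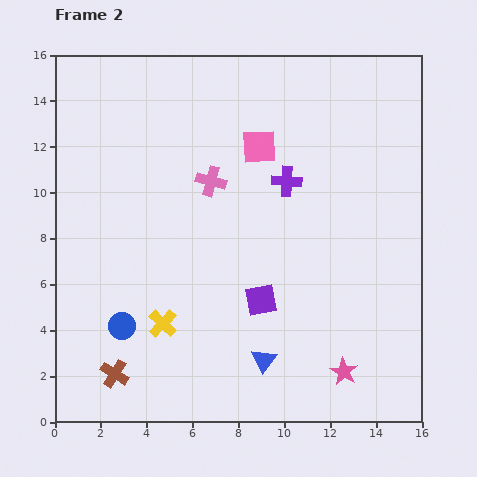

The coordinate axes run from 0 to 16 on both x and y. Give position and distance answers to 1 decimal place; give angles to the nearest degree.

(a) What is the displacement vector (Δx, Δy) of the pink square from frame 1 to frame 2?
(-4.6, -2.5)

The pink square was at (13.5, 14.5) in frame 1 and (8.9, 12.0) in frame 2.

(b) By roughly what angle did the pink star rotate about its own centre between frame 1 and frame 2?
18° counter-clockwise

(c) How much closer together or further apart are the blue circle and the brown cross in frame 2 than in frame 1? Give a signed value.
-2.2

Distance in frame 1: 4.3. Distance in frame 2: 2.1.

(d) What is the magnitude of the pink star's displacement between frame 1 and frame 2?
4.6

The pink star moved from (14.8, 6.2) to (12.6, 2.2), a distance of √(2.2² + 4.0²) ≈ 4.6.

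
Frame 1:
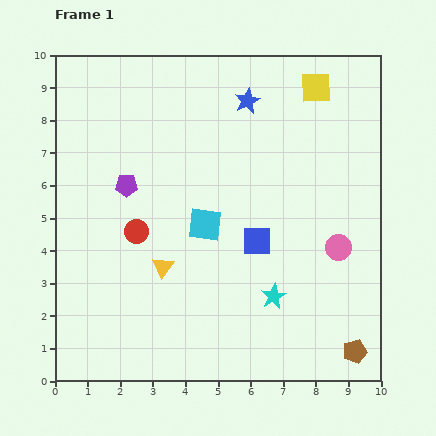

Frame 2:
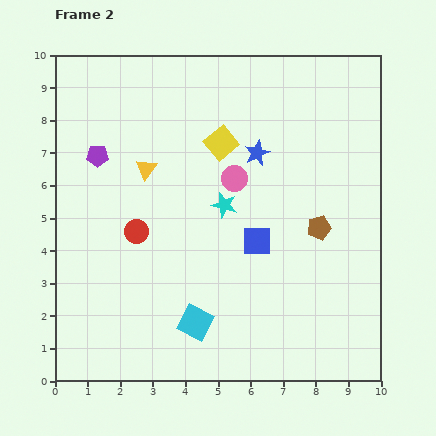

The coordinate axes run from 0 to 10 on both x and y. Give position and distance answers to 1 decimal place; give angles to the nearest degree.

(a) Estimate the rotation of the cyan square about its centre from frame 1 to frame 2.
20° clockwise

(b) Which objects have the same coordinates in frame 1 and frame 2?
the blue square, the red circle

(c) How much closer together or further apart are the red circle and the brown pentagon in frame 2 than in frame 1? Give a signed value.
-2.1

Distance in frame 1: 7.7. Distance in frame 2: 5.6.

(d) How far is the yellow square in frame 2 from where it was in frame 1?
3.4

The yellow square moved from (8.0, 9.0) to (5.1, 7.3), a distance of √(2.9² + 1.7²) ≈ 3.4.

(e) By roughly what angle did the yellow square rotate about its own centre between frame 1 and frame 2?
38° counter-clockwise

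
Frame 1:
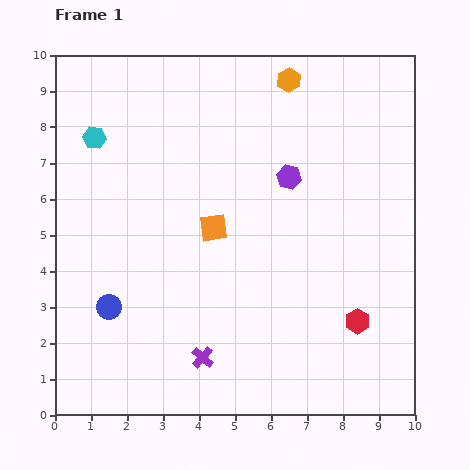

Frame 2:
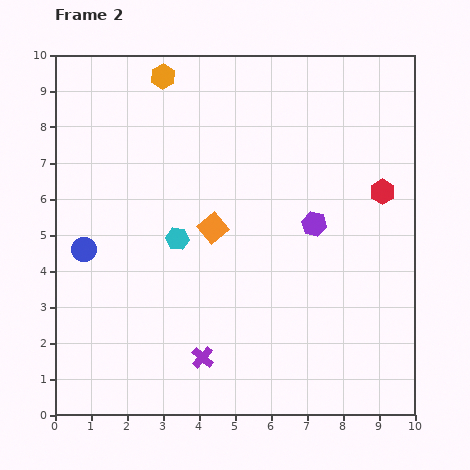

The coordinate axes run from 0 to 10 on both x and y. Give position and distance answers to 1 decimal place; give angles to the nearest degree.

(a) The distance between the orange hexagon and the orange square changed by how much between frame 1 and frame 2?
-0.2

Distance in frame 1: 4.6. Distance in frame 2: 4.4.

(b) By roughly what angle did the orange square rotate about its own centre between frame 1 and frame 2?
31° counter-clockwise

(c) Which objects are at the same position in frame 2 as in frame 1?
the orange square, the purple cross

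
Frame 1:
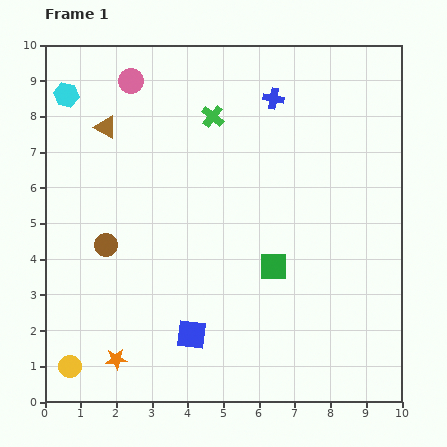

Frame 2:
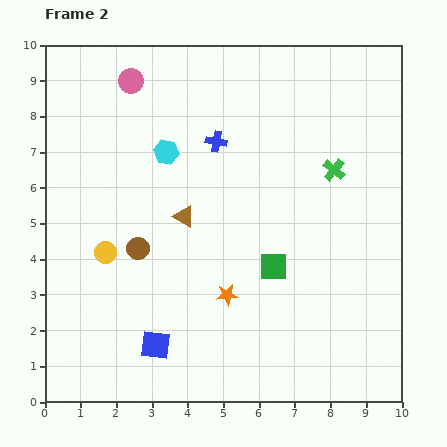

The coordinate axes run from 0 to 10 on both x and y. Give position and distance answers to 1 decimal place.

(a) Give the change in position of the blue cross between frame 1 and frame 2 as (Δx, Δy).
(-1.6, -1.2)

The blue cross was at (6.4, 8.5) in frame 1 and (4.8, 7.3) in frame 2.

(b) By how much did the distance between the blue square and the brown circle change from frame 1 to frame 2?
-0.8

Distance in frame 1: 3.5. Distance in frame 2: 2.7.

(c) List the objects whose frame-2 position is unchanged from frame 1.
the green square, the pink circle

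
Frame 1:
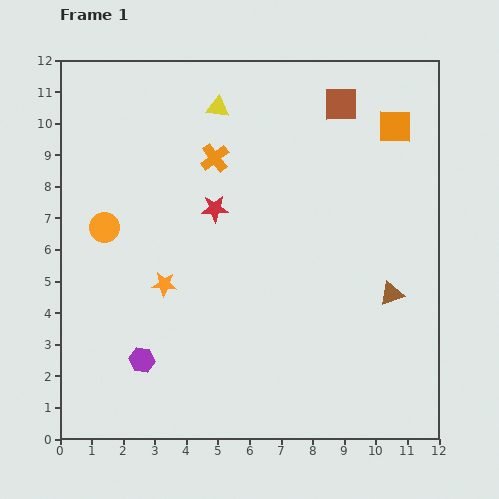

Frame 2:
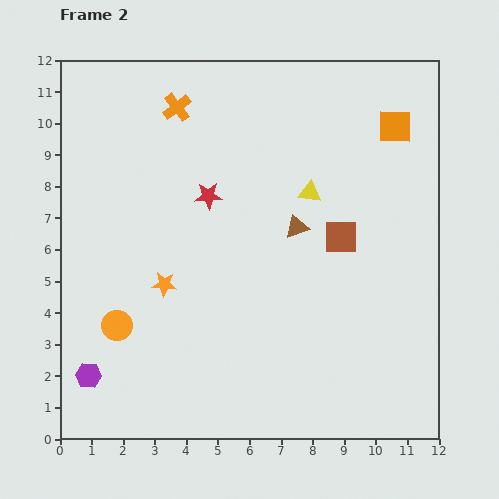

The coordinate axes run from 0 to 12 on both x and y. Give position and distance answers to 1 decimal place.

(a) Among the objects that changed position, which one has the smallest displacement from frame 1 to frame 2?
the red star

(moved 0.4)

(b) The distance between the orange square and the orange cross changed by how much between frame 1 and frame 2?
+1.1

Distance in frame 1: 5.8. Distance in frame 2: 6.9.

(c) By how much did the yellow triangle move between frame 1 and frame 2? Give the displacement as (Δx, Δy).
(2.9, -2.7)

The yellow triangle was at (5.0, 10.5) in frame 1 and (7.9, 7.8) in frame 2.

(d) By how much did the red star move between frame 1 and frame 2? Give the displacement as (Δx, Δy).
(-0.2, 0.4)

The red star was at (4.9, 7.3) in frame 1 and (4.7, 7.7) in frame 2.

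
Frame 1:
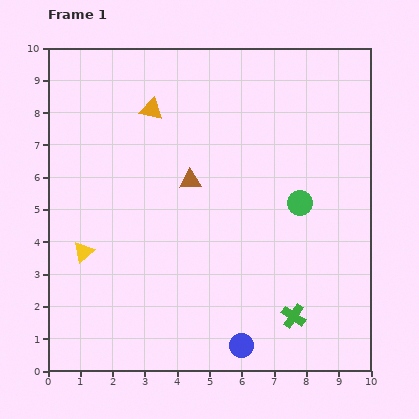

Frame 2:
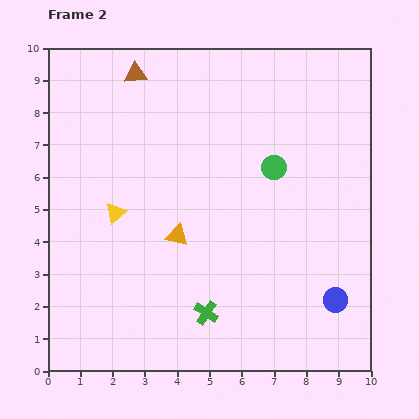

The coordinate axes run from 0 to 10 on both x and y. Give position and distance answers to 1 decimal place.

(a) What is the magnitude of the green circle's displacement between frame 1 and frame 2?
1.4

The green circle moved from (7.8, 5.2) to (7.0, 6.3), a distance of √(0.8² + 1.1²) ≈ 1.4.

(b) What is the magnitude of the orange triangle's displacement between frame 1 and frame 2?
4.0

The orange triangle moved from (3.2, 8.1) to (4.0, 4.2), a distance of √(0.8² + 3.9²) ≈ 4.0.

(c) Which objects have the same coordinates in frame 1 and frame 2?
none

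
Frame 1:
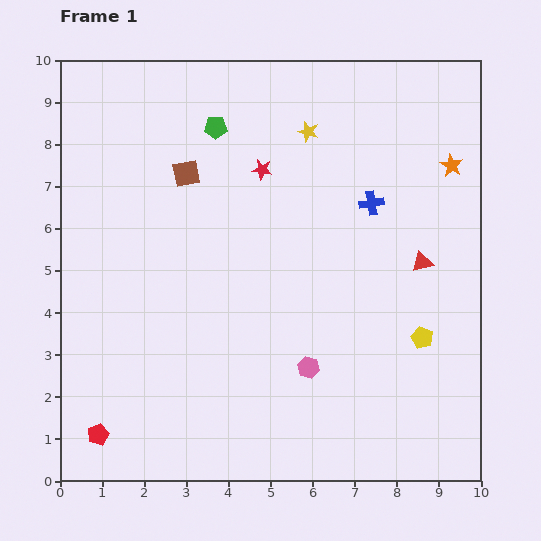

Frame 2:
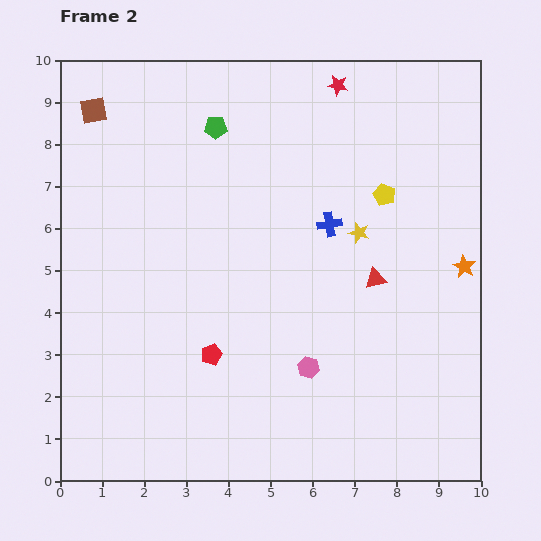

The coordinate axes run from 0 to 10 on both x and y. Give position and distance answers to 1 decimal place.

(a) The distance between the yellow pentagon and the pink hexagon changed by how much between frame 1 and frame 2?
+1.7

Distance in frame 1: 2.8. Distance in frame 2: 4.5.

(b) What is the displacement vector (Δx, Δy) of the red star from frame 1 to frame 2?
(1.8, 2.0)

The red star was at (4.8, 7.4) in frame 1 and (6.6, 9.4) in frame 2.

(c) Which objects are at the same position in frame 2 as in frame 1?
the green pentagon, the pink hexagon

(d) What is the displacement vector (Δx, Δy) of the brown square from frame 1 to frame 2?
(-2.2, 1.5)

The brown square was at (3.0, 7.3) in frame 1 and (0.8, 8.8) in frame 2.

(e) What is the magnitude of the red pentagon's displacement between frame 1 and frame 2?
3.3

The red pentagon moved from (0.9, 1.1) to (3.6, 3.0), a distance of √(2.7² + 1.9²) ≈ 3.3.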